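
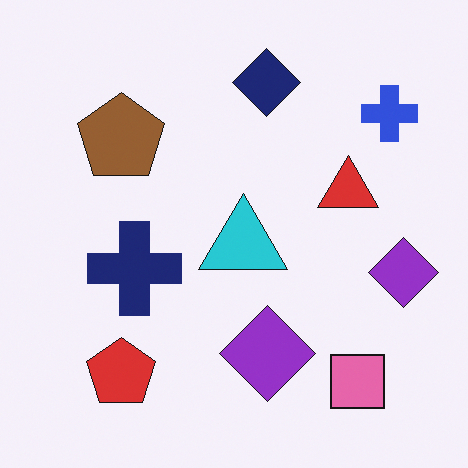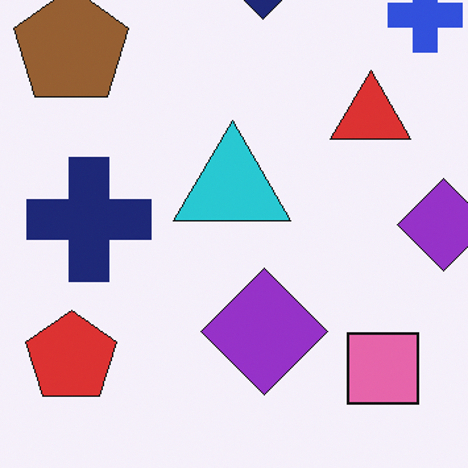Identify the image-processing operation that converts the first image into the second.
Cropped slightly and scaled back up.

The visible shapes are larger and the field of view is narrower; shapes near the original edges may be partly or wholly outside the frame — a crop-and-rescale.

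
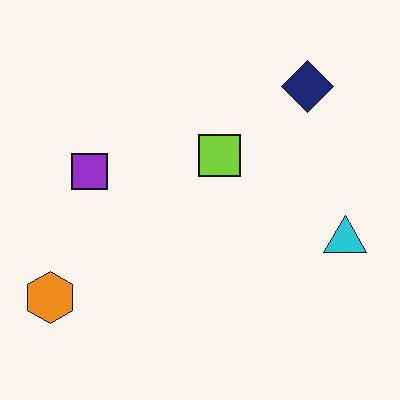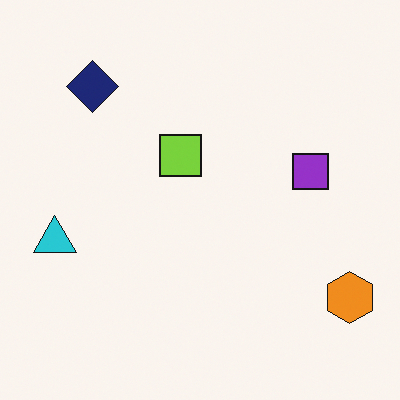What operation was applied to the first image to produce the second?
Flipped horizontally (left ↔ right).

The orange hexagon is in the bottom-left of the first image and the bottom-right of the second — shapes on opposite sides of the vertical midline have swapped in a mirror flip.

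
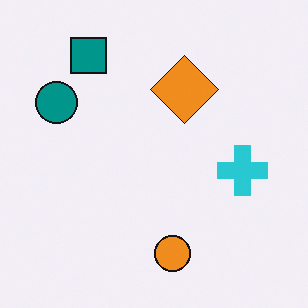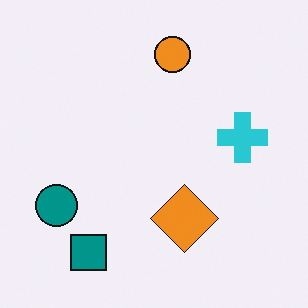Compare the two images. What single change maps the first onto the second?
The second image is the first flipped vertically (top ↔ bottom).

The orange circle is in the bottom of the first image and the top of the second — shapes on opposite sides of the horizontal midline have swapped in a mirror flip.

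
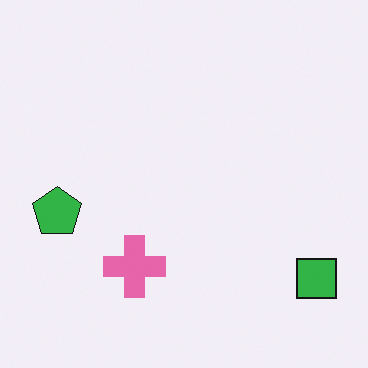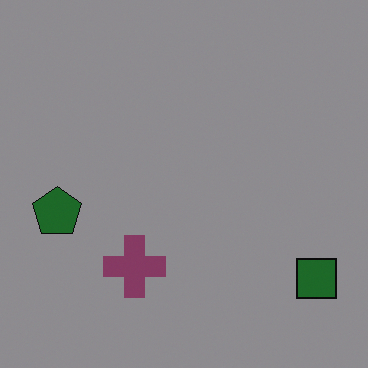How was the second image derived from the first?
The second image is the first substantially darkened.

Every pixel — background and shapes alike — is uniformly darkened.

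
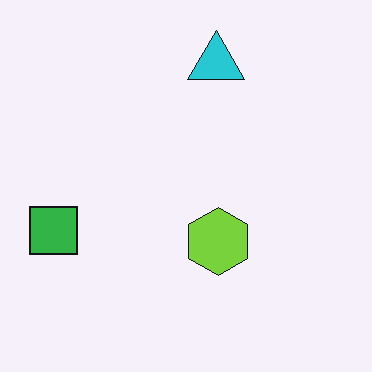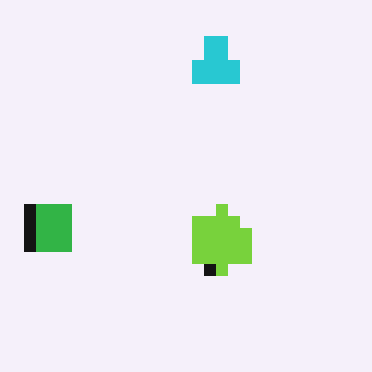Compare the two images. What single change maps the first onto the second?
It was heavily pixelated into large blocks.

Shapes are reduced to large square blocks; fine edges and outlines are lost — a downscale-then-upscale (mosaic) effect.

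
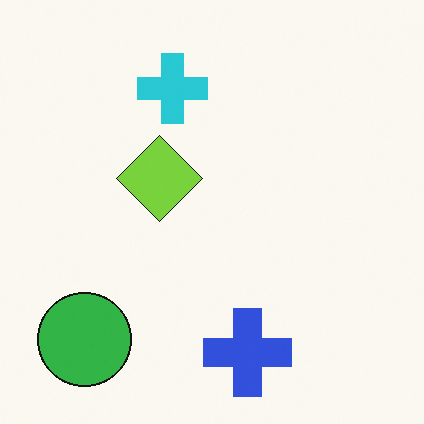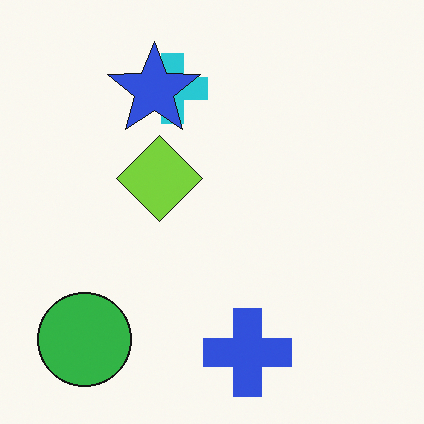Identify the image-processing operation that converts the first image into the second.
This is the original image overlaid with an additional blue star.

A blue star appears in the second image that is absent from the first.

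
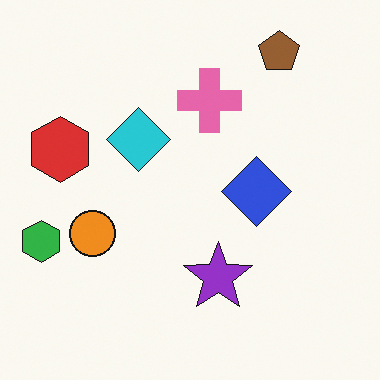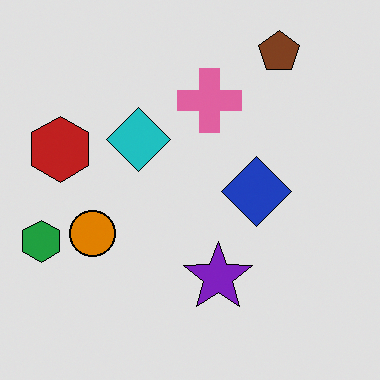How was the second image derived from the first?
Posterized to a reduced palette.

Each flat color has snapped to a coarser quantized level — most visibly, the near-white background has dropped to a flat grey.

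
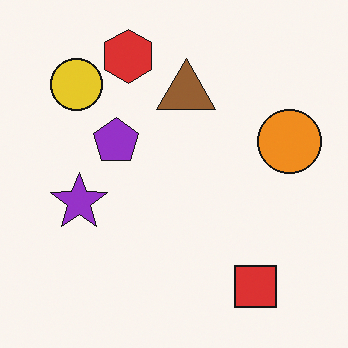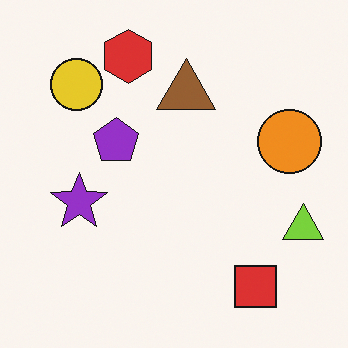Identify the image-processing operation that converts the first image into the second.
The transformation is: overlaid with an additional lime triangle.

A lime triangle appears in the second image that is absent from the first.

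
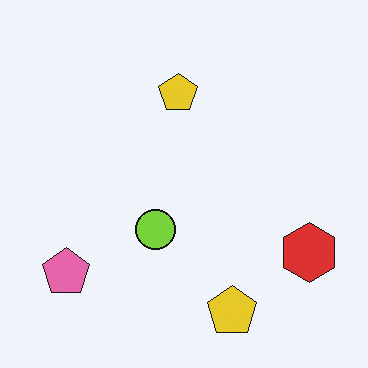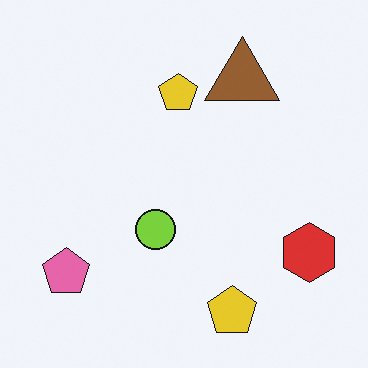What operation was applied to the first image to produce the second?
The transformation is: overlaid with an additional brown triangle.

A brown triangle appears in the second image that is absent from the first.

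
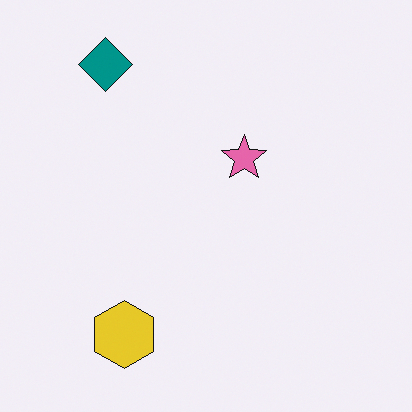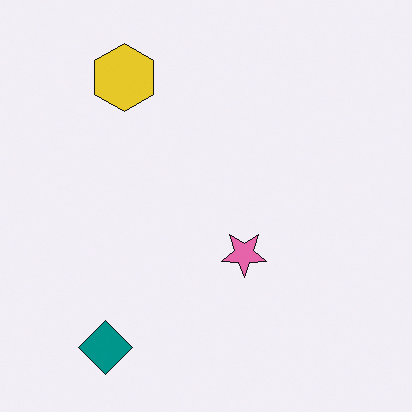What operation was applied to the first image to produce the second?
It was flipped vertically (top ↔ bottom).

The teal diamond is in the top-left of the first image and the bottom-left of the second — shapes on opposite sides of the horizontal midline have swapped in a mirror flip.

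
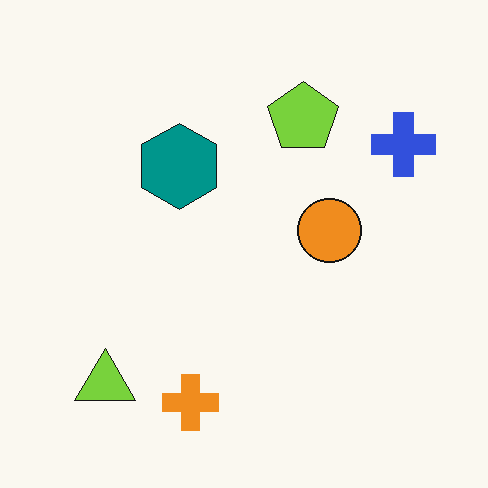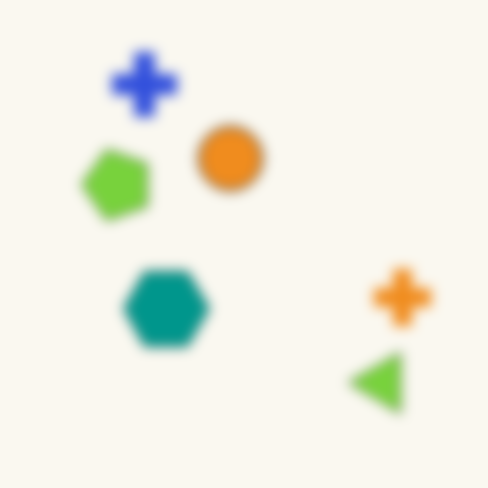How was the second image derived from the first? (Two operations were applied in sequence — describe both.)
It was rotated 90° counter-clockwise, then heavily blurred.

The lime triangle sits in the bottom-left of the first image and the bottom-right of the second — consistent with a whole-image 90° counter-clockwise rotation. Shape edges and outlines are uniformly softened across the whole image.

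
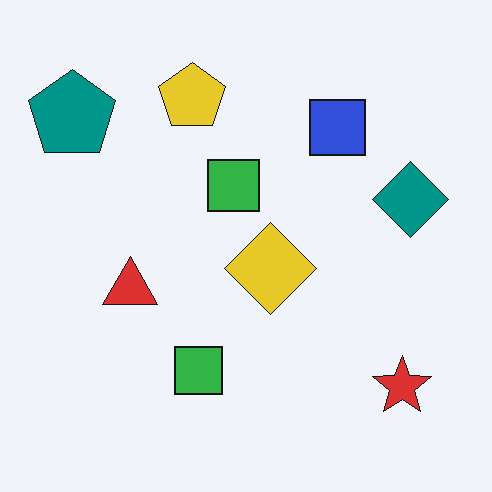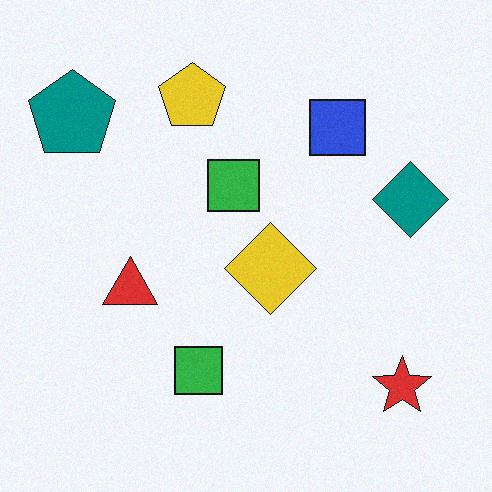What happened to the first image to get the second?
Degraded with light additive noise.

Random speckle covers the whole image, including the flat background.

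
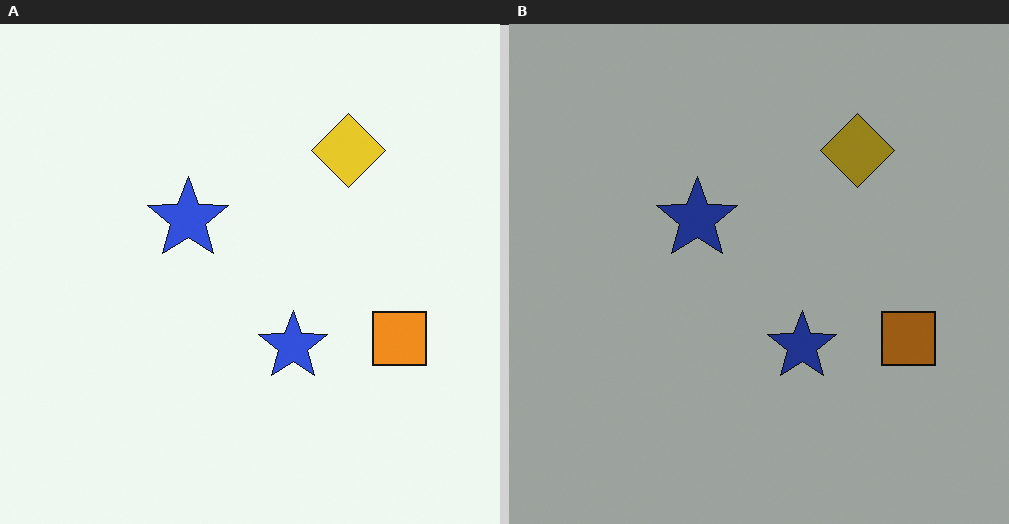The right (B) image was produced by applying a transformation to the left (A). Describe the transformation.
The transformation is: substantially darkened.

Every pixel — background and shapes alike — is uniformly darkened.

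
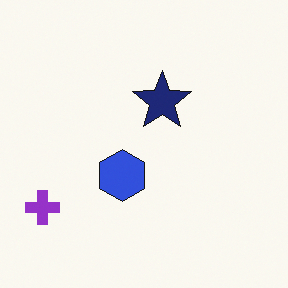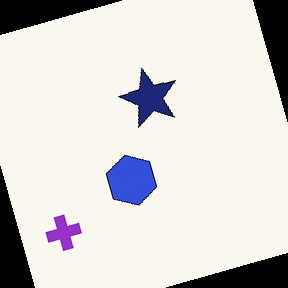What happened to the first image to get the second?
The second image is the first rotated counter-clockwise by a clearly visible amount.

Every shape is tilted by the same angle and the image corners show triangular fill wedges — a whole-image rotation by a non-right angle.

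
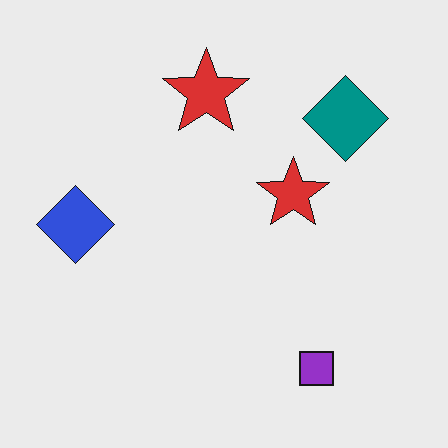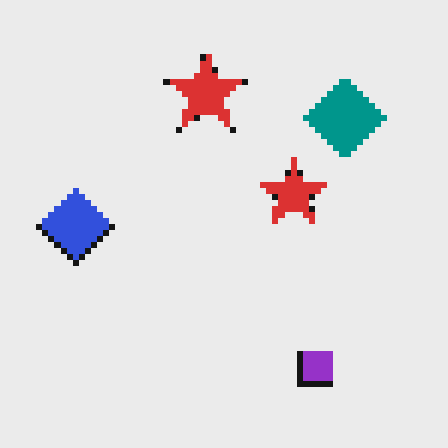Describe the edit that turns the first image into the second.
The transformation is: moderately pixelated.

Shapes are reduced to large square blocks; fine edges and outlines are lost — a downscale-then-upscale (mosaic) effect.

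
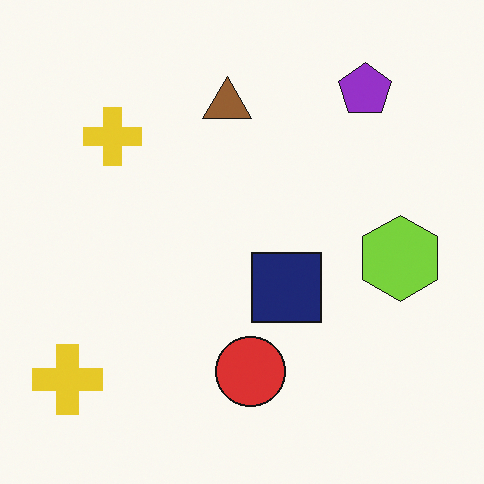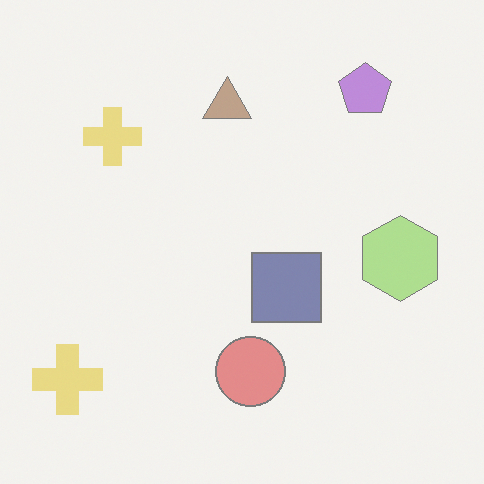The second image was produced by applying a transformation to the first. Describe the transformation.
Given much lower contrast.

Tones are pushed toward mid-grey across the whole image — a global contrast change.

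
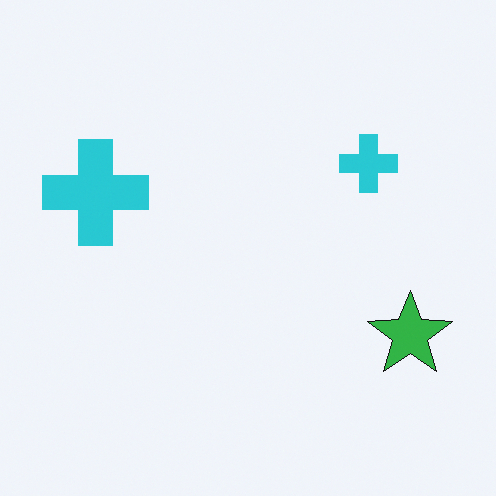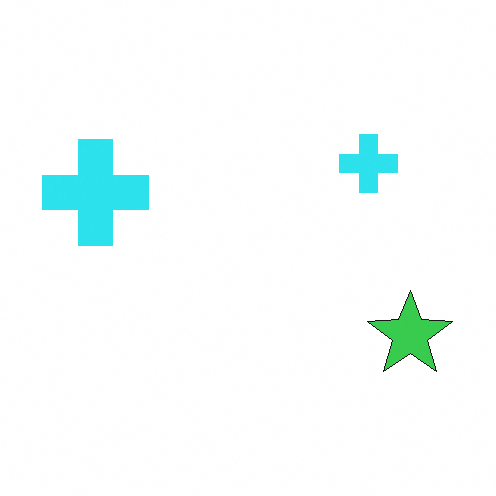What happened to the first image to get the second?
The image was slightly brightened.

Every pixel — background and shapes alike — is uniformly brightened.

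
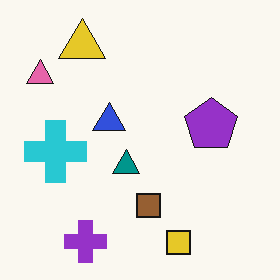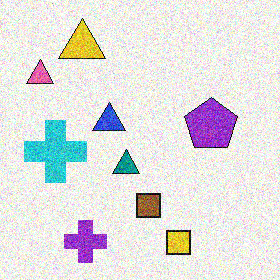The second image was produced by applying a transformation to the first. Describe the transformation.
It was degraded with strong gaussian noise.

Random speckle covers the whole image, including the flat background.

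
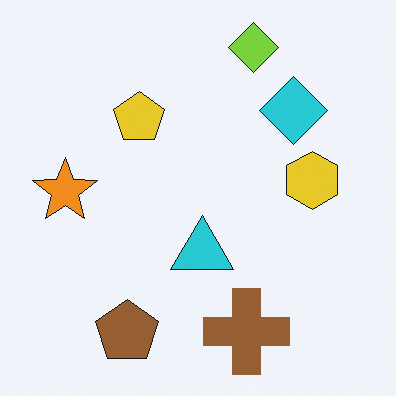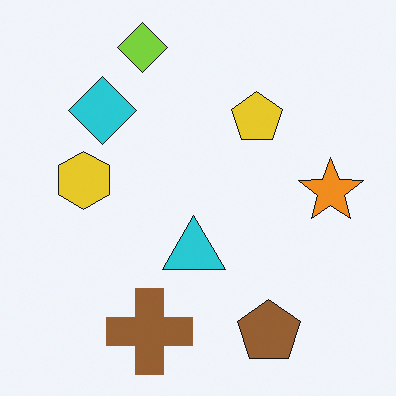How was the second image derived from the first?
Flipped horizontally (left ↔ right).

The orange star is in the left of the first image and the right of the second — shapes on opposite sides of the vertical midline have swapped in a mirror flip.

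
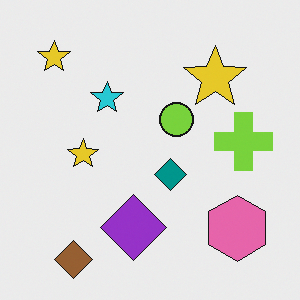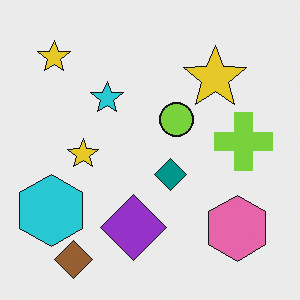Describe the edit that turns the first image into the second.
This is the original image overlaid with an additional cyan hexagon.

A cyan hexagon appears in the second image that is absent from the first.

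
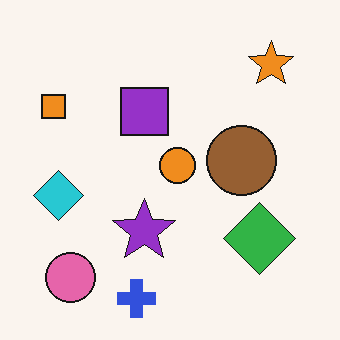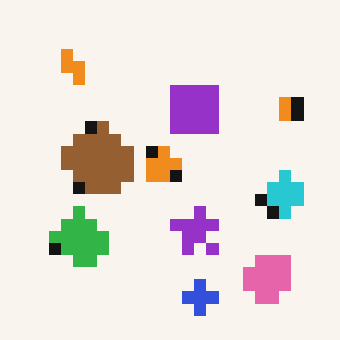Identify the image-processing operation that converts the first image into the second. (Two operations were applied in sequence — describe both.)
Flipped horizontally (left ↔ right), then coarsely pixelated.

The orange square is in the top-left of the first image and the top-right of the second — shapes on opposite sides of the vertical midline have swapped in a mirror flip. Shapes are reduced to large square blocks; fine edges and outlines are lost — a downscale-then-upscale (mosaic) effect.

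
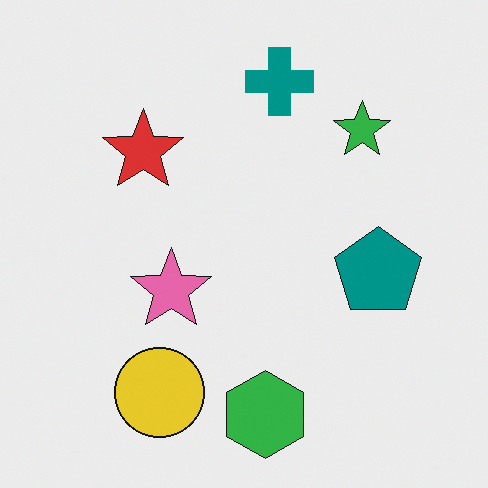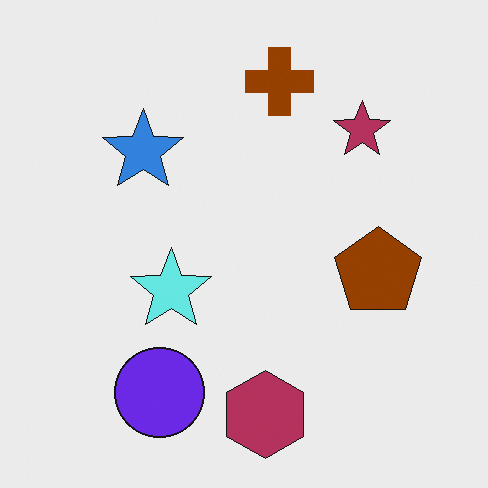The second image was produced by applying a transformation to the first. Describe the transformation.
It was hue-shifted by a large amount.

Every shape's color has rotated by the same amount around the hue wheel — a uniform hue shift.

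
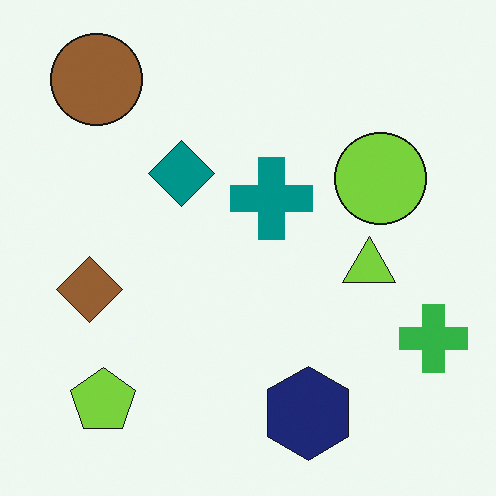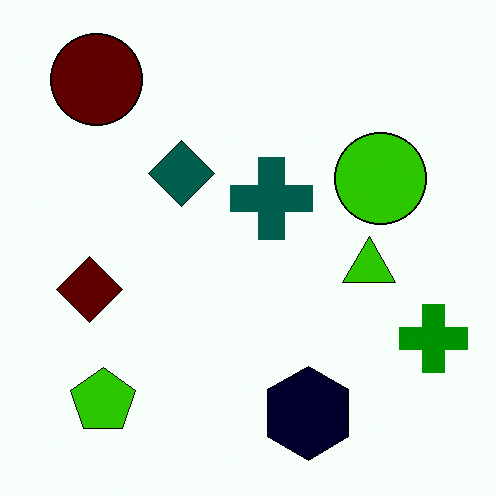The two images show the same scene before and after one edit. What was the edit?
This is the original image boosted in contrast.

Tones are pushed away from mid-grey across the whole image — a global contrast change.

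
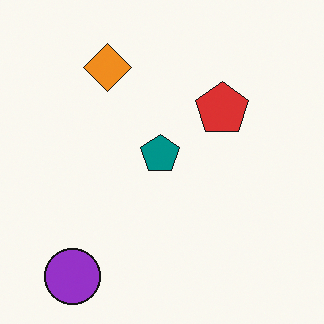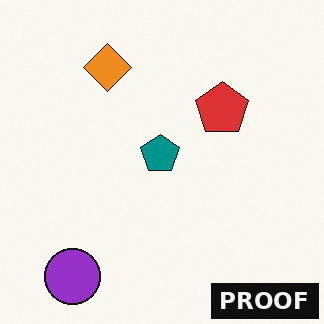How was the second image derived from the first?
This is the original image watermarked with the text "PROOF" in the lower-right corner.

A dark label reading "PROOF" appears in the lower-right corner.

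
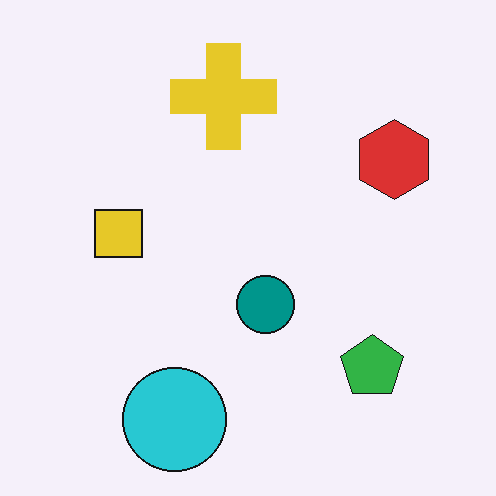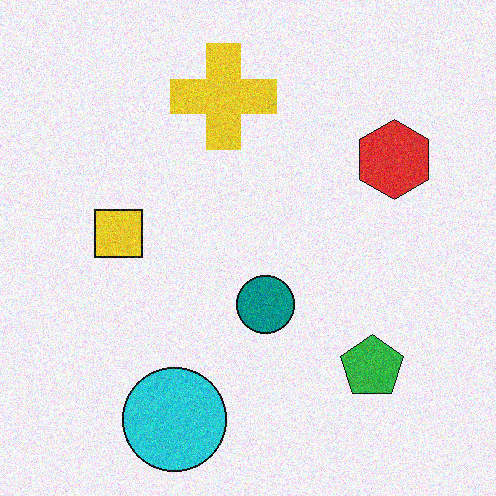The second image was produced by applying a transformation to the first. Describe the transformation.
It was degraded with moderate additive noise.

Random speckle covers the whole image, including the flat background.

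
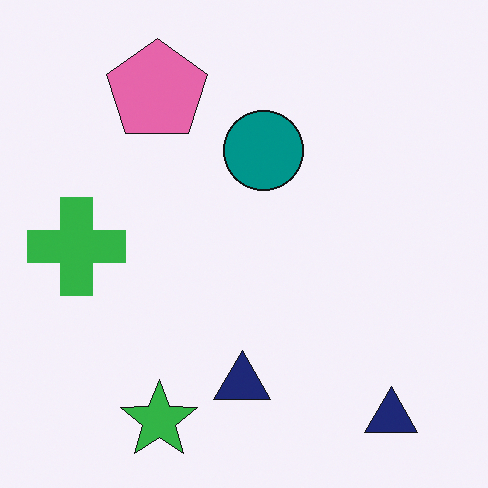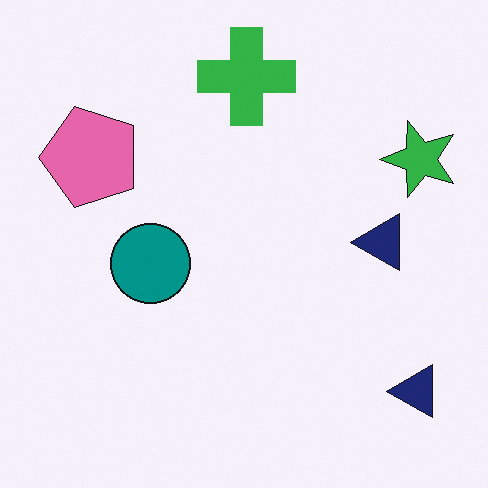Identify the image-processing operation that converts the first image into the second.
This is the original image transposed (reflected across the top-left ↔ bottom-right diagonal).

Shapes have swapped their row and column positions — what was in the top-right is now in the bottom-left — a diagonal reflection.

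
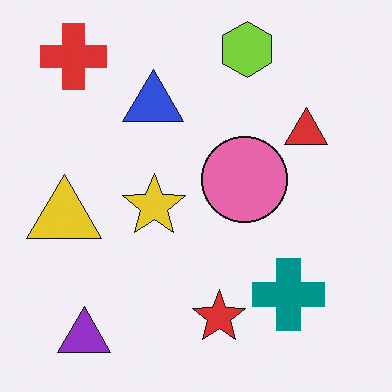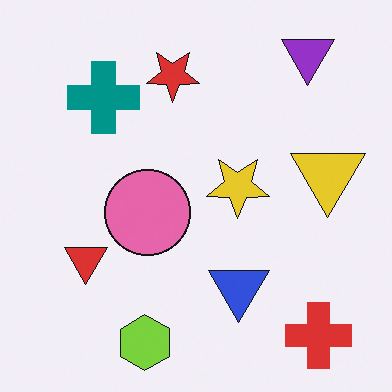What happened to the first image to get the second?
The image was rotated 180°.

The red cross sits in the top-left of the first image and the bottom-right of the second — consistent with a whole-image 180° rotation.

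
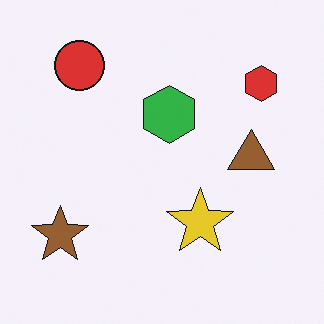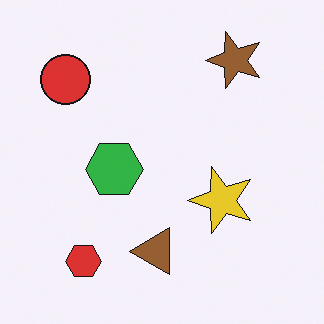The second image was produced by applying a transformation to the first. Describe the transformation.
The second image is the first transposed (reflected across the top-left ↔ bottom-right diagonal).

Shapes have swapped their row and column positions — what was in the top-right is now in the bottom-left — a diagonal reflection.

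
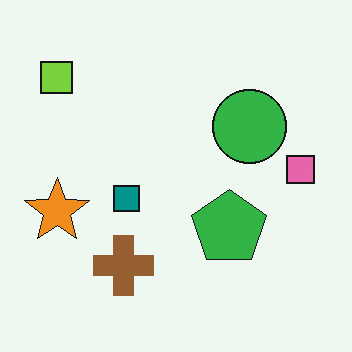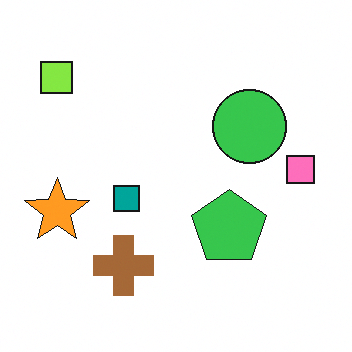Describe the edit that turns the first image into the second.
Slightly brightened.

Every pixel — background and shapes alike — is uniformly brightened.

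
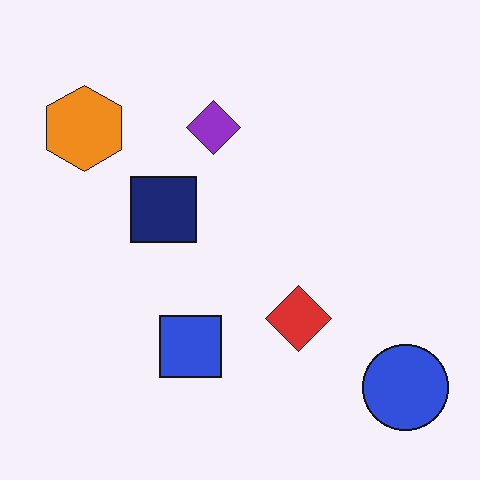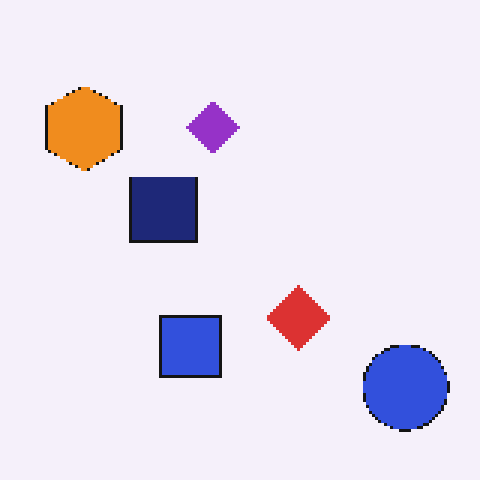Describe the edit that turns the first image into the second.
The second image is the first lightly pixelated (a mild mosaic effect).

Shapes are reduced to large square blocks; fine edges and outlines are lost — a downscale-then-upscale (mosaic) effect.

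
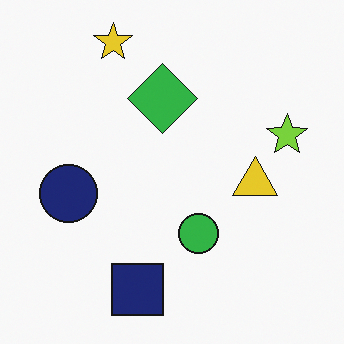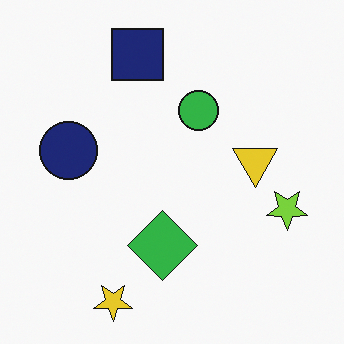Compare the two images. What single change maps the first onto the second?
It was flipped vertically (top ↔ bottom).

The yellow star is in the top-left of the first image and the bottom-left of the second — shapes on opposite sides of the horizontal midline have swapped in a mirror flip.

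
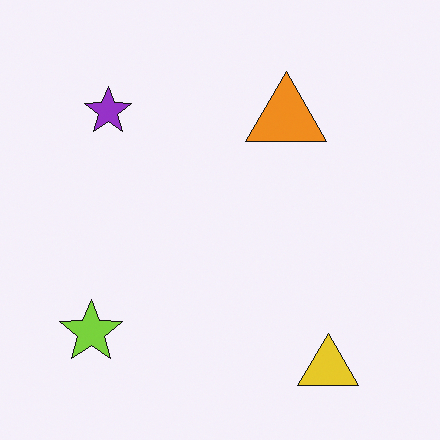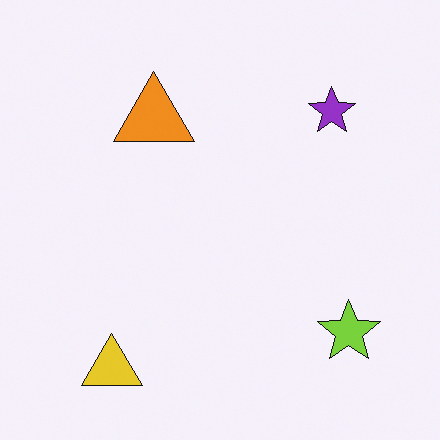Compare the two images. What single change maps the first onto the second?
The second image is the first flipped horizontally (left ↔ right).

The lime star is in the bottom-left of the first image and the bottom-right of the second — shapes on opposite sides of the vertical midline have swapped in a mirror flip.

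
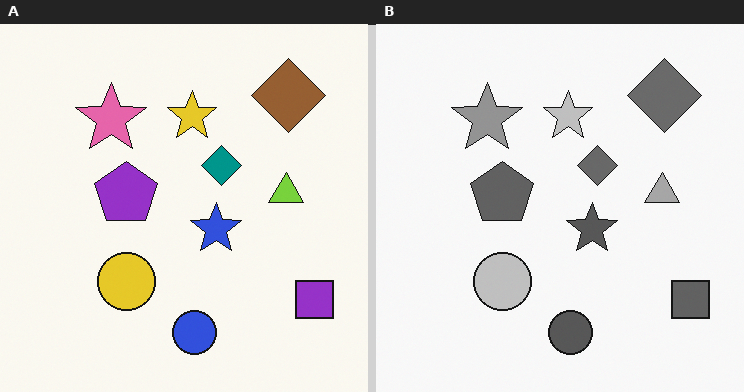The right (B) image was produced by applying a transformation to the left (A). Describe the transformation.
The image was converted to grayscale.

All color is removed — every shape is now a shade of grey.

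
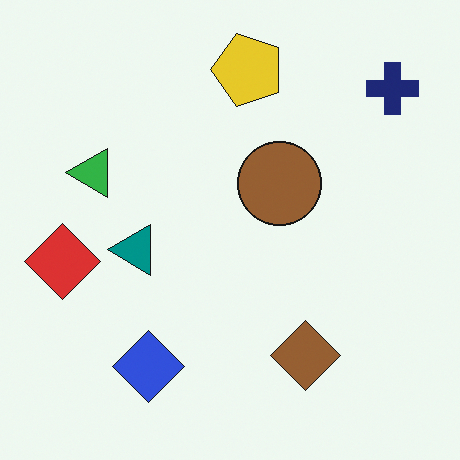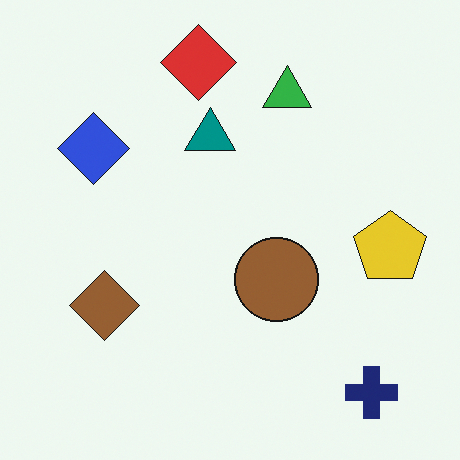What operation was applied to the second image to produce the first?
It was rotated 90° counter-clockwise.

The navy cross sits in the bottom-right of the second image and the top-right of the first — consistent with a whole-image 90° counter-clockwise rotation.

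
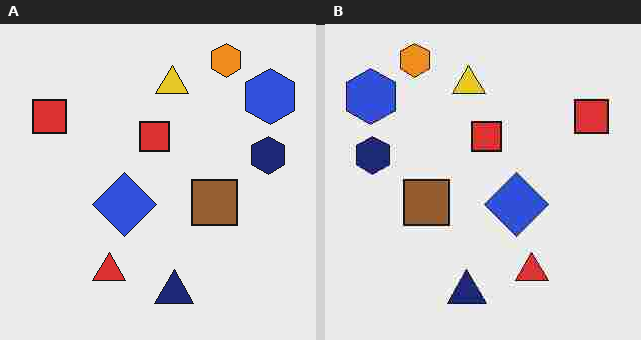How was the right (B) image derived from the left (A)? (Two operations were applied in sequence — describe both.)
The transformation is: flipped horizontally (left ↔ right), then heavily JPEG-compressed with obvious blocking artifacts.

The blue hexagon is in the top-right of the left (A) image and the top-left of the right (B) — shapes on opposite sides of the vertical midline have swapped in a mirror flip. Blocky 8×8 compression artifacts appear around shape edges and the flat background shows ringing — characteristic JPEG degradation.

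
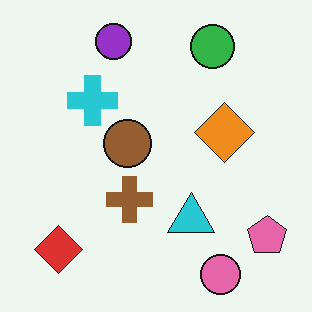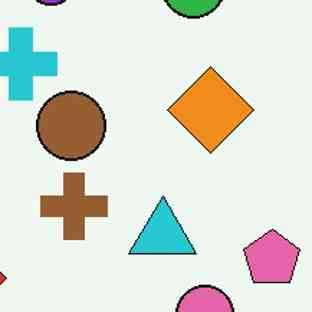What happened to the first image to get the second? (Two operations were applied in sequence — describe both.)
The second image is the first cropped to a modestly smaller region and rescaled, then given moderate JPEG compression.

The visible shapes are larger and the field of view is narrower; shapes near the original edges may be partly or wholly outside the frame — a crop-and-rescale. Blocky 8×8 compression artifacts appear around shape edges and the flat background shows ringing — characteristic JPEG degradation.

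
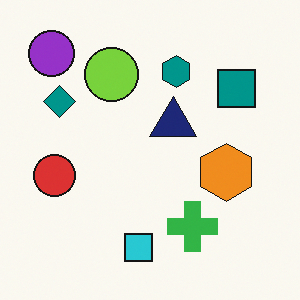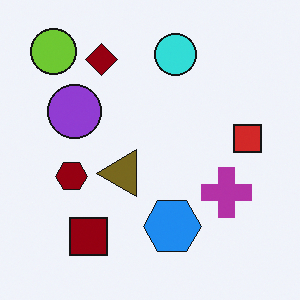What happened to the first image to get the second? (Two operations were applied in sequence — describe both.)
Transposed (reflected across the top-left ↔ bottom-right diagonal), then hue-shifted through roughly half the color wheel.

Shapes have swapped their row and column positions — what was in the top-right is now in the bottom-left — a diagonal reflection. Every shape's color has rotated by the same amount around the hue wheel — a uniform hue shift.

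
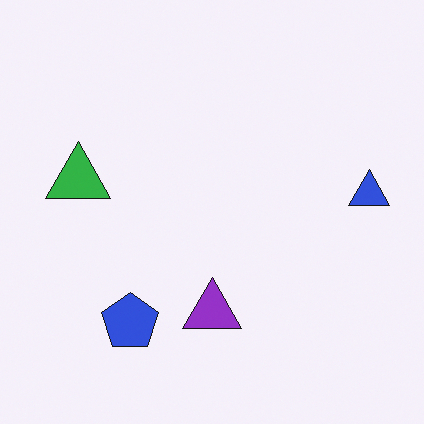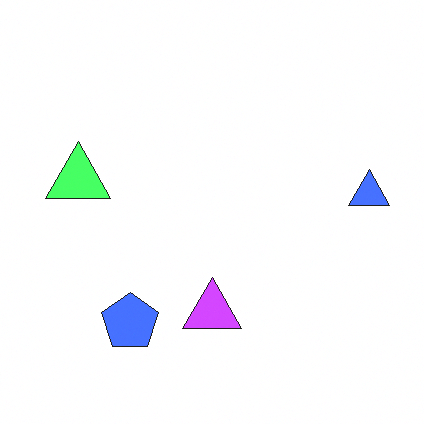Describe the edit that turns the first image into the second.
The transformation is: noticeably brightened.

Every pixel — background and shapes alike — is uniformly brightened.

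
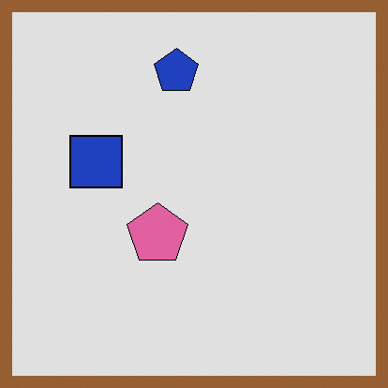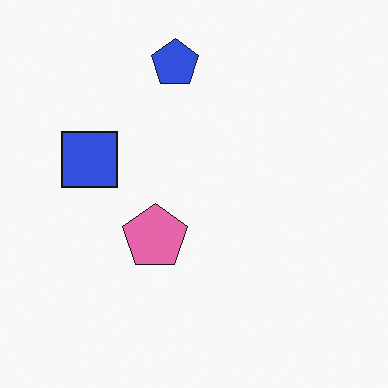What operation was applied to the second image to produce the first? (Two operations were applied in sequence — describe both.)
The image was moderately posterized, then framed with a brown border.

Each flat color has snapped to a coarser quantized level — most visibly, the near-white background has dropped to a flat grey. A solid brown frame runs around the edge of the first image, with the content slightly shrunk inside it.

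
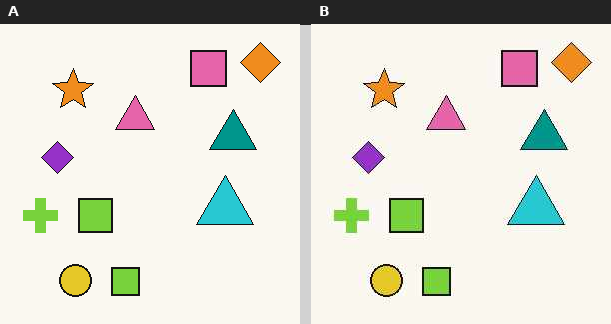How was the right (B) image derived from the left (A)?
The image was given moderate JPEG compression.

Blocky 8×8 compression artifacts appear around shape edges and the flat background shows ringing — characteristic JPEG degradation.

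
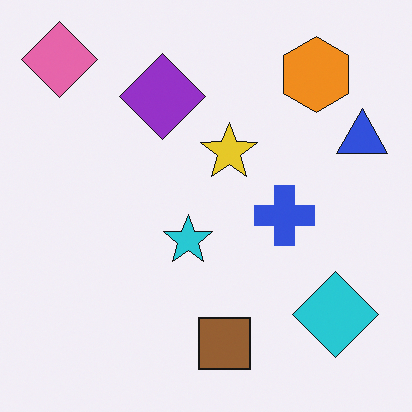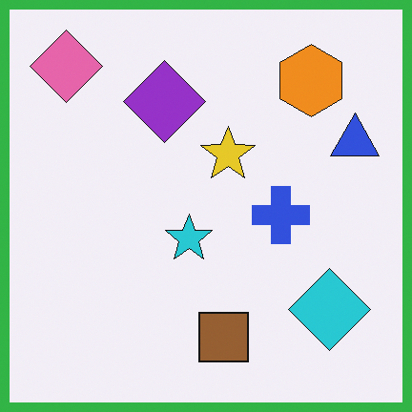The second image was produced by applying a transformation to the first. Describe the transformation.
This is the original image framed with a green border.

A solid green frame runs around the edge of the second image, with the content slightly shrunk inside it.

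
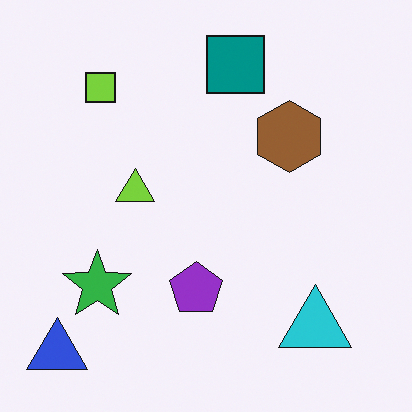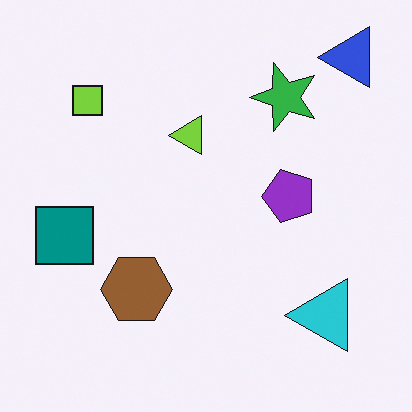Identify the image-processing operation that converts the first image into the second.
The image was transposed (reflected across the top-left ↔ bottom-right diagonal).

Shapes have swapped their row and column positions — what was in the top-right is now in the bottom-left — a diagonal reflection.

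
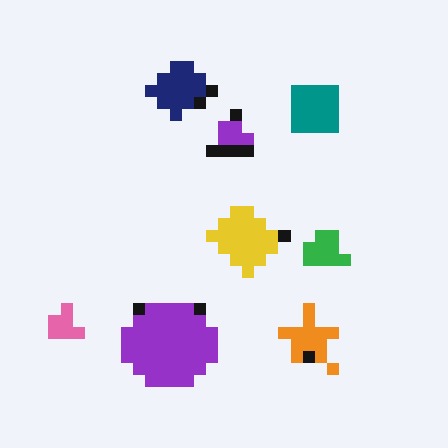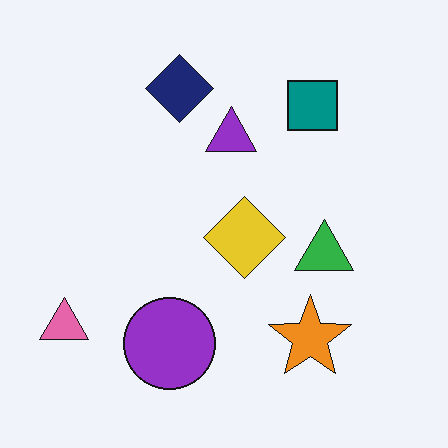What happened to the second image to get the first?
The transformation is: coarsely pixelated.

Shapes are reduced to large square blocks; fine edges and outlines are lost — a downscale-then-upscale (mosaic) effect.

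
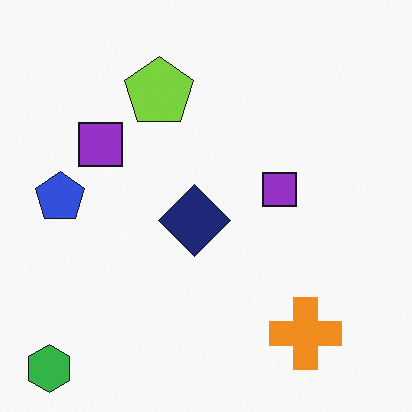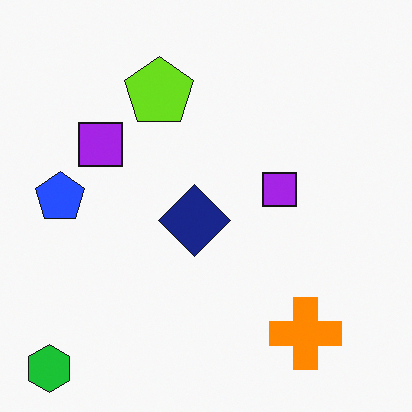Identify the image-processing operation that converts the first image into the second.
It was slightly oversaturated.

All colors are more vivid — a global saturation change.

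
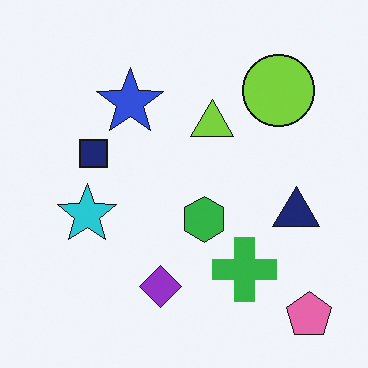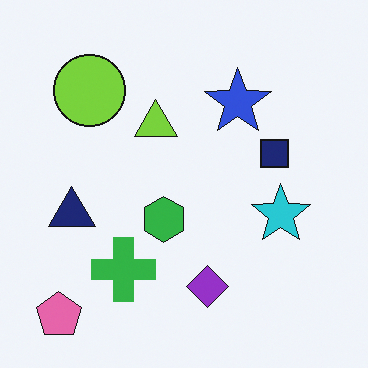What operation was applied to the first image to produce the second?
The transformation is: flipped horizontally (left ↔ right).

The pink pentagon is in the bottom-right of the first image and the bottom-left of the second — shapes on opposite sides of the vertical midline have swapped in a mirror flip.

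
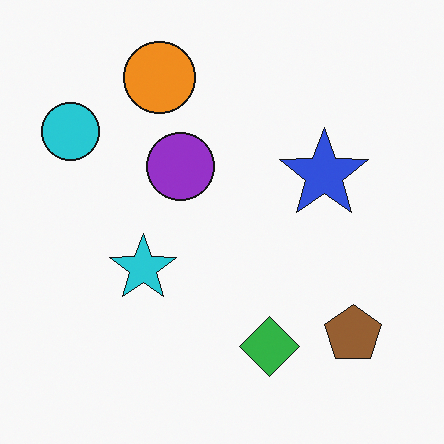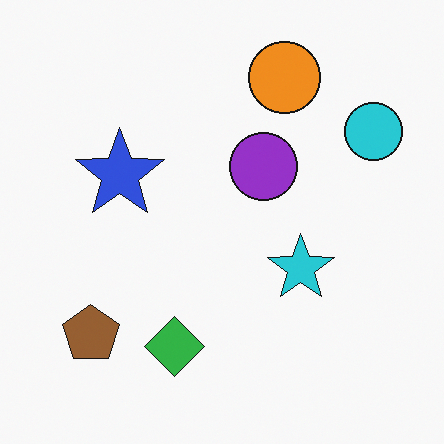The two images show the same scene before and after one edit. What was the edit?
The image was flipped horizontally (left ↔ right).

The cyan circle is in the top-left of the first image and the top-right of the second — shapes on opposite sides of the vertical midline have swapped in a mirror flip.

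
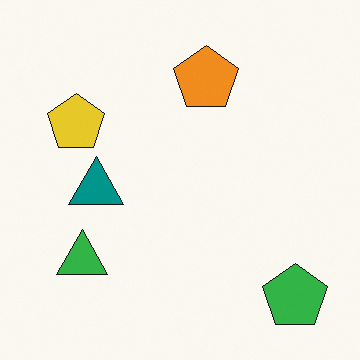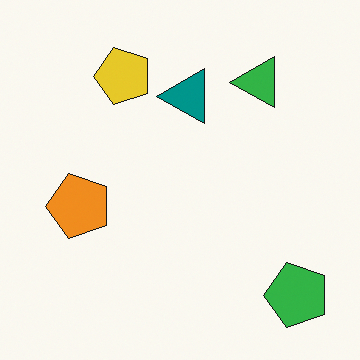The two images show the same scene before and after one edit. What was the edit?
The image was transposed (reflected across the top-left ↔ bottom-right diagonal).

Shapes have swapped their row and column positions — what was in the top-right is now in the bottom-left — a diagonal reflection.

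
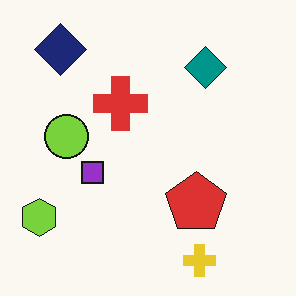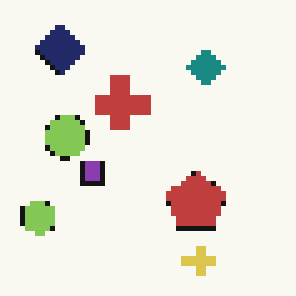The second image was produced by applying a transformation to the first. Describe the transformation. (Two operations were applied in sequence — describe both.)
Lightly pixelated (a mild mosaic effect), then slightly desaturated.

Shapes are reduced to large square blocks; fine edges and outlines are lost — a downscale-then-upscale (mosaic) effect. All colors are more muted and greyish — a global saturation change.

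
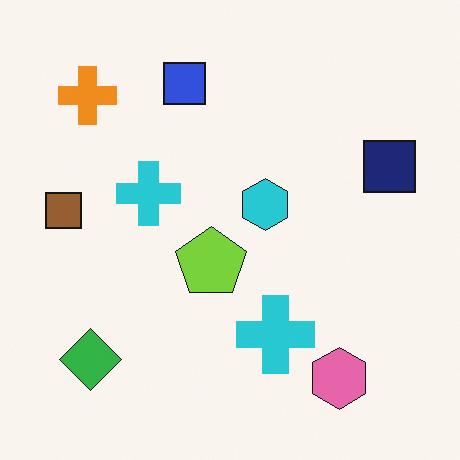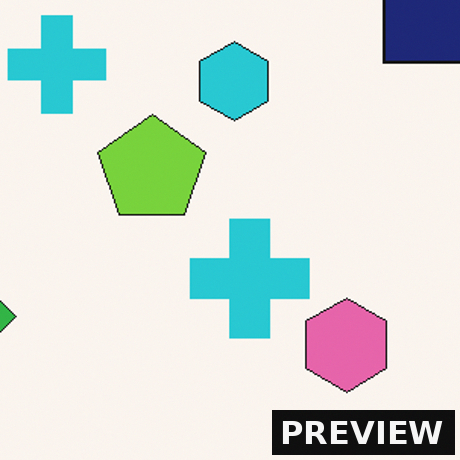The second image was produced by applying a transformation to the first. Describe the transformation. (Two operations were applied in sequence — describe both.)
It was cropped to a modestly smaller region and rescaled, then watermarked with the text "PREVIEW" in the lower-right corner.

The visible shapes are larger and the field of view is narrower; shapes near the original edges may be partly or wholly outside the frame — a crop-and-rescale. A dark label reading "PREVIEW" appears in the lower-right corner.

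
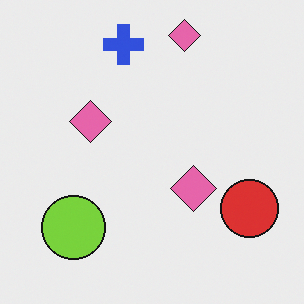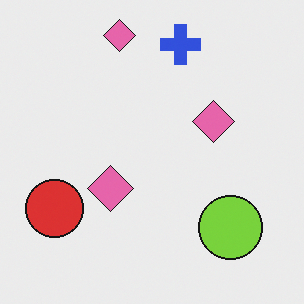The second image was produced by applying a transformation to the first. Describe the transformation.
The transformation is: flipped horizontally (left ↔ right).

The red circle is in the bottom-right of the first image and the bottom-left of the second — shapes on opposite sides of the vertical midline have swapped in a mirror flip.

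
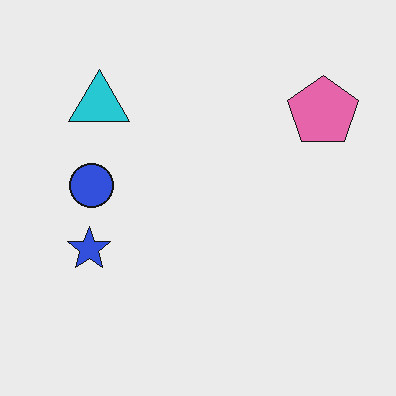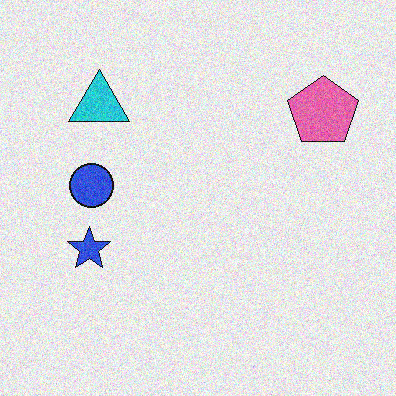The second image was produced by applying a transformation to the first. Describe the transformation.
The transformation is: degraded with visible gaussian noise.

Random speckle covers the whole image, including the flat background.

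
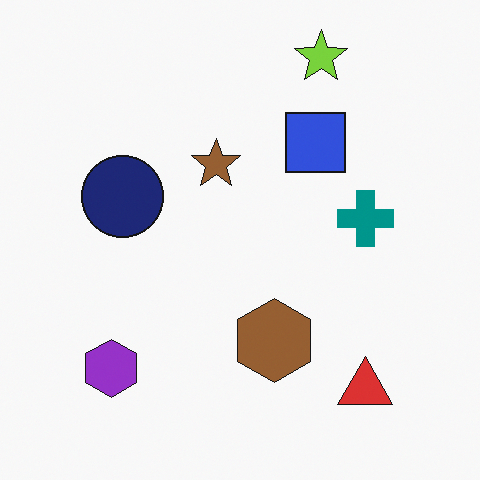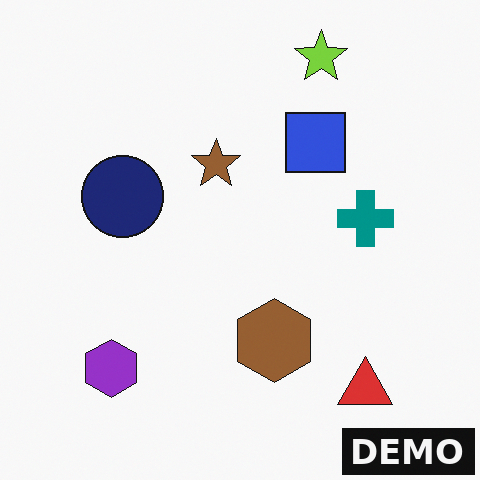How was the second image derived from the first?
This is the original image watermarked with the text "DEMO" in the lower-right corner.

A dark label reading "DEMO" appears in the lower-right corner.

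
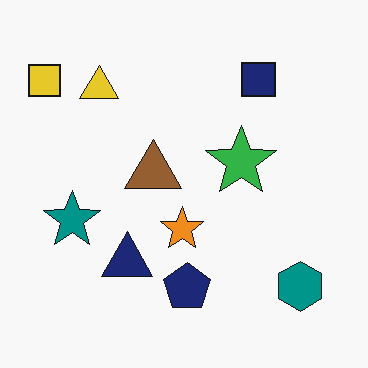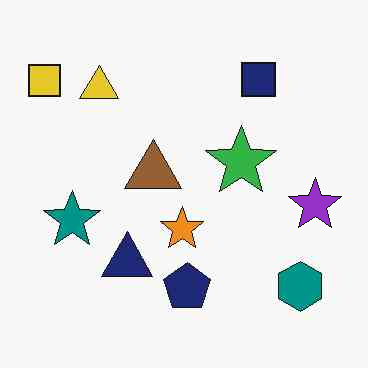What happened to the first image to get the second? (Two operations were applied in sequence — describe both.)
It was given moderate JPEG compression, then overlaid with an additional purple star.

Blocky 8×8 compression artifacts appear around shape edges and the flat background shows ringing — characteristic JPEG degradation. A purple star appears in the second image that is absent from the first.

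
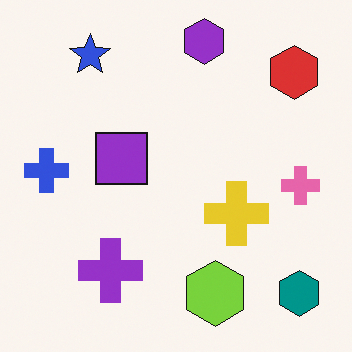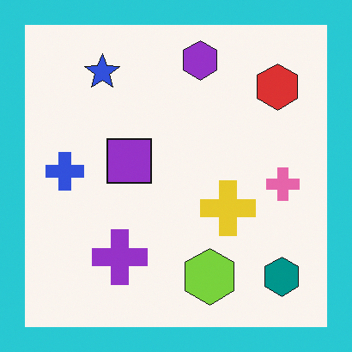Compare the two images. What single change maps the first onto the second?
The image was framed with a cyan border.

A solid cyan frame runs around the edge of the second image, with the content slightly shrunk inside it.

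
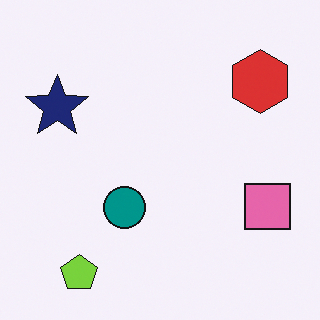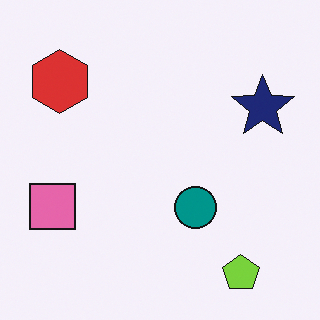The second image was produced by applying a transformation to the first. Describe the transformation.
The transformation is: flipped horizontally (left ↔ right).

The pink square is in the right of the first image and the left of the second — shapes on opposite sides of the vertical midline have swapped in a mirror flip.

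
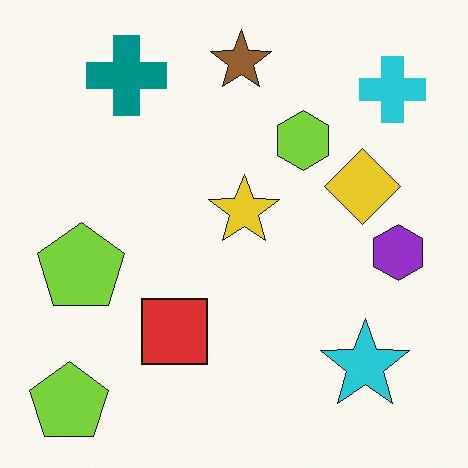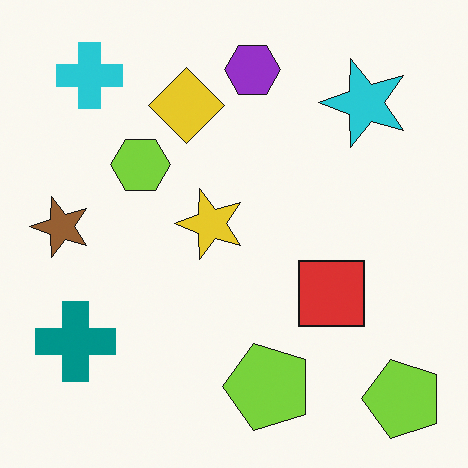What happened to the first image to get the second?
Rotated 90° counter-clockwise.

The cyan cross sits in the top-right of the first image and the top-left of the second — consistent with a whole-image 90° counter-clockwise rotation.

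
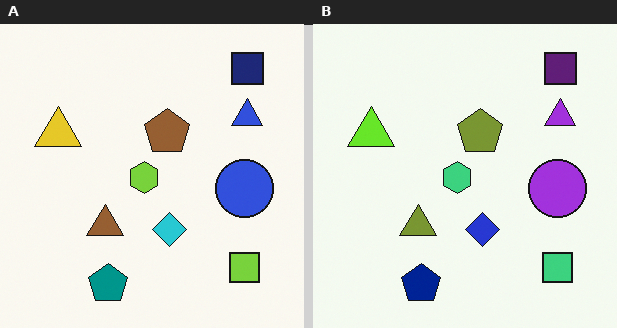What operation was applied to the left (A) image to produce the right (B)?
The right (B) image is the left (A) hue-shifted by a small amount.

Every shape's color has rotated by the same amount around the hue wheel — a uniform hue shift.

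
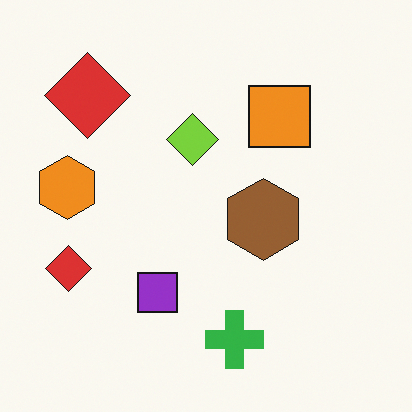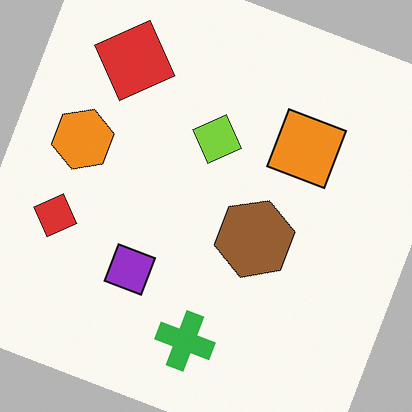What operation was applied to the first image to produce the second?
The transformation is: rotated clockwise by a moderate amount.

Every shape is tilted by the same angle and the image corners show triangular fill wedges — a whole-image rotation by a non-right angle.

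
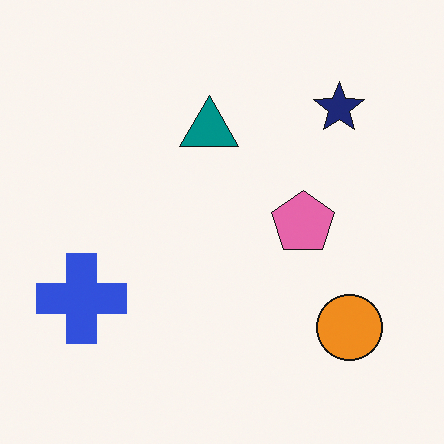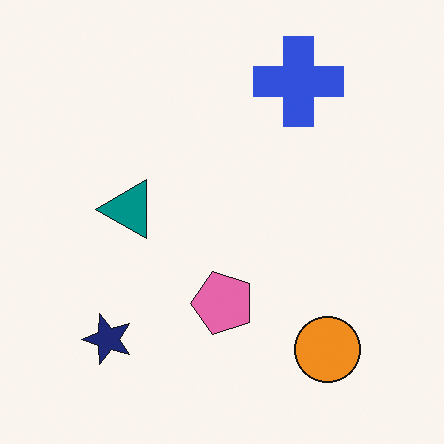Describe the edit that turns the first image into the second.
The second image is the first transposed (reflected across the top-left ↔ bottom-right diagonal).

Shapes have swapped their row and column positions — what was in the top-right is now in the bottom-left — a diagonal reflection.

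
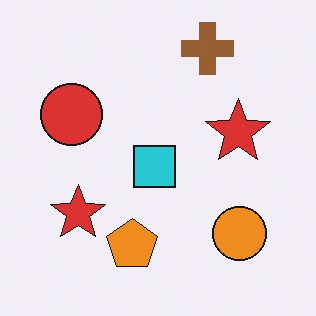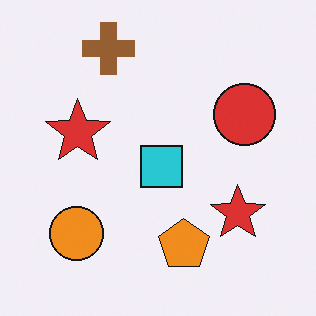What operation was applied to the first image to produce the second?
The second image is the first flipped horizontally (left ↔ right).

The red circle is in the left of the first image and the right of the second — shapes on opposite sides of the vertical midline have swapped in a mirror flip.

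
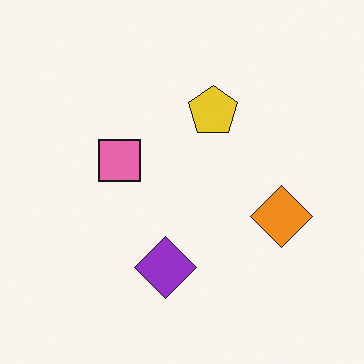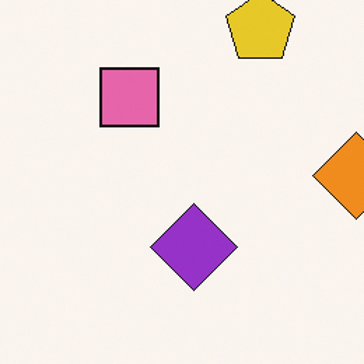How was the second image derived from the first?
The image was cropped slightly and scaled back up.

The visible shapes are larger and the field of view is narrower; shapes near the original edges may be partly or wholly outside the frame — a crop-and-rescale.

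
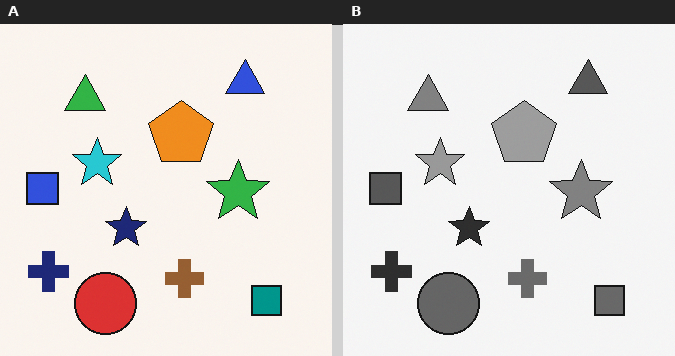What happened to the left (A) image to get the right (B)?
The right (B) image is the left (A) converted to grayscale.

All color is removed — every shape is now a shade of grey.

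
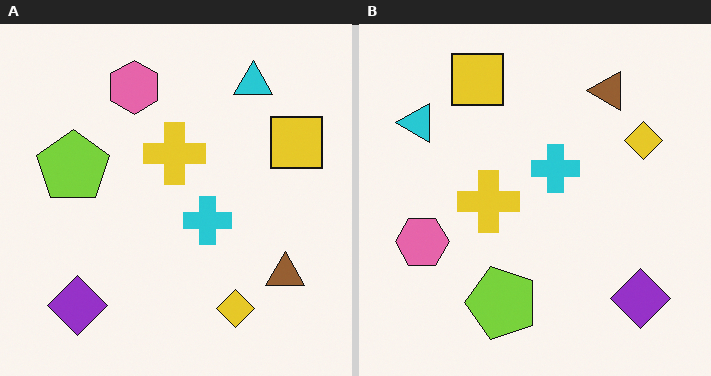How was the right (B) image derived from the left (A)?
It was rotated 90° counter-clockwise.

The purple diamond sits in the bottom-left of the left (A) image and the bottom-right of the right (B) — consistent with a whole-image 90° counter-clockwise rotation.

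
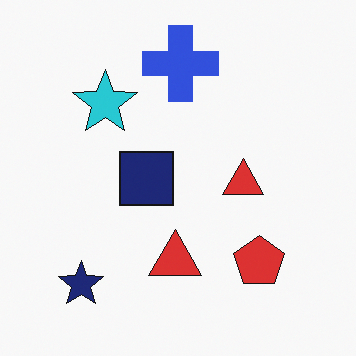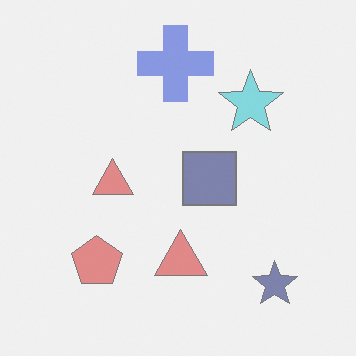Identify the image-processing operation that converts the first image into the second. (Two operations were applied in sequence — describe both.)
The transformation is: given much lower contrast, then flipped horizontally (left ↔ right).

Tones are pushed toward mid-grey across the whole image — a global contrast change. The navy star is in the bottom-left of the first image and the bottom-right of the second — shapes on opposite sides of the vertical midline have swapped in a mirror flip.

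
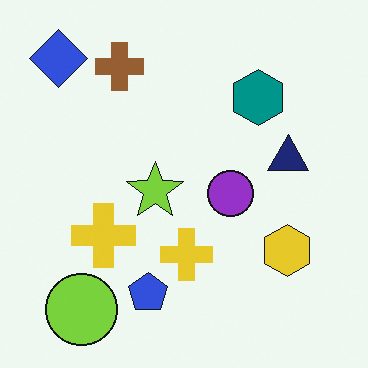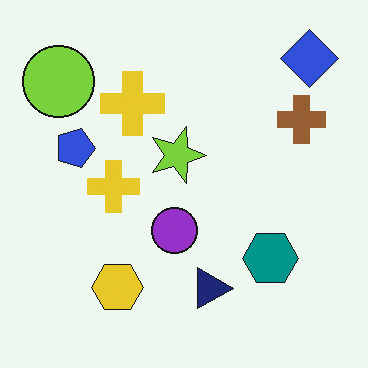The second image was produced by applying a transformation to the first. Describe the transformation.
The transformation is: rotated 90° clockwise.

The blue diamond sits in the top-left of the first image and the top-right of the second — consistent with a whole-image 90° clockwise rotation.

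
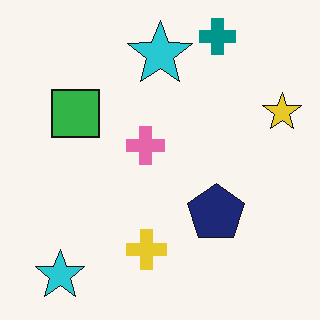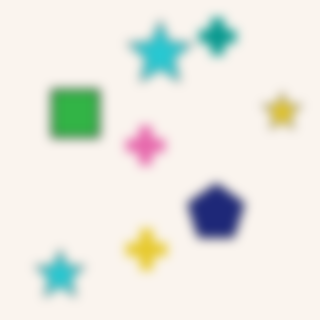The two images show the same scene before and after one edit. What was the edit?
The second image is the first heavily blurred.

Shape edges and outlines are uniformly softened across the whole image.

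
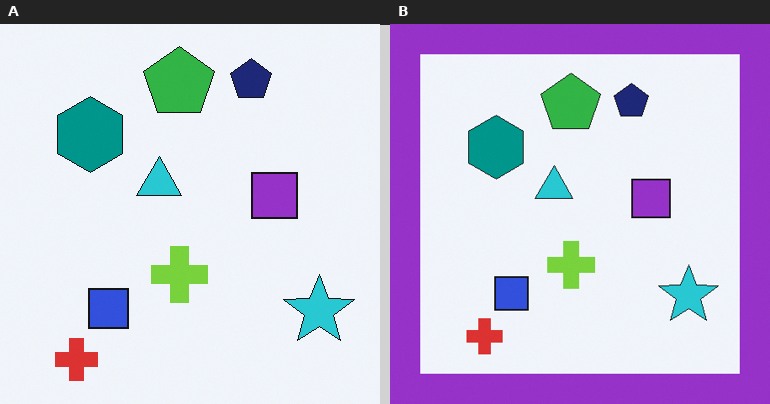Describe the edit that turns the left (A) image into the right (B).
Framed with a purple border.

A solid purple frame runs around the edge of the right (B) image, with the content slightly shrunk inside it.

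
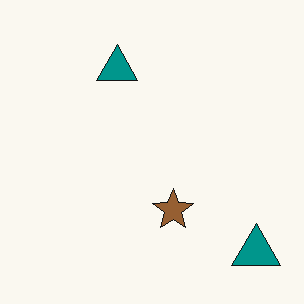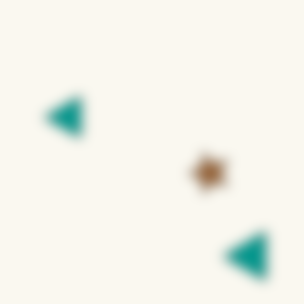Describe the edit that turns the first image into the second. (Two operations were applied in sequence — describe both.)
The transformation is: transposed (reflected across the top-left ↔ bottom-right diagonal), then strongly gaussian-blurred.

Shapes have swapped their row and column positions — what was in the top-right is now in the bottom-left — a diagonal reflection. Shape edges and outlines are uniformly softened across the whole image.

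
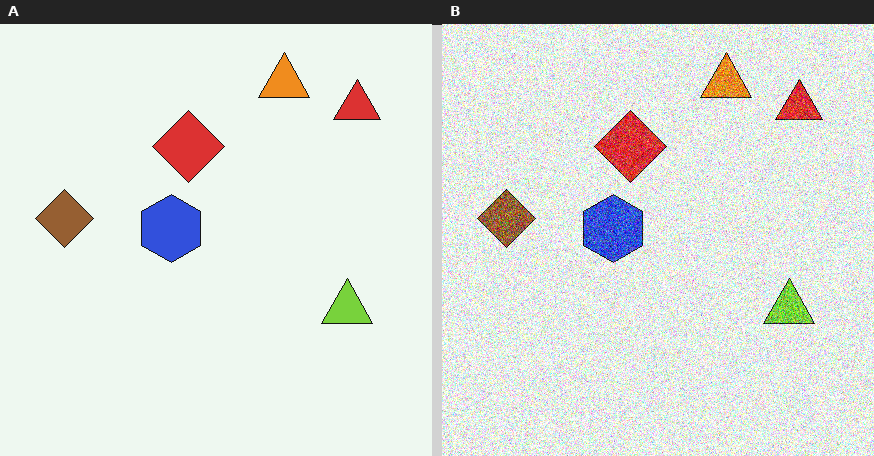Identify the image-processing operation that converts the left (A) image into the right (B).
It was degraded with strong gaussian noise.

Random speckle covers the whole image, including the flat background.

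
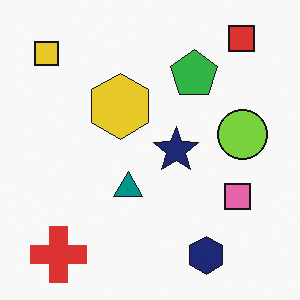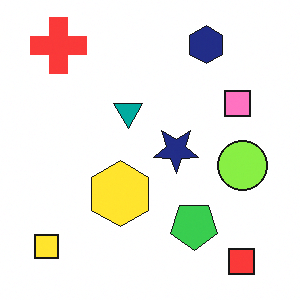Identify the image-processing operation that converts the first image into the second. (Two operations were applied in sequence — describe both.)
This is the original image flipped vertically (top ↔ bottom), then brightened a little.

The red square is in the top-right of the first image and the bottom-right of the second — shapes on opposite sides of the horizontal midline have swapped in a mirror flip. Every pixel — background and shapes alike — is uniformly brightened.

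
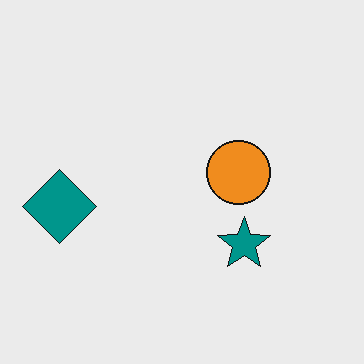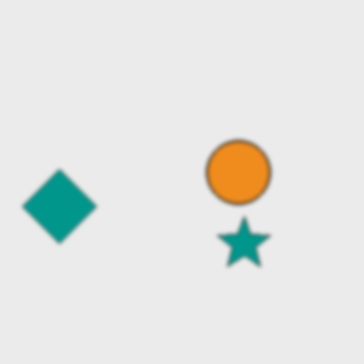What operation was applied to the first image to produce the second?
This is the original image lightly blurred.

Shape edges and outlines are uniformly softened across the whole image.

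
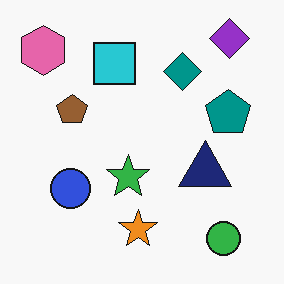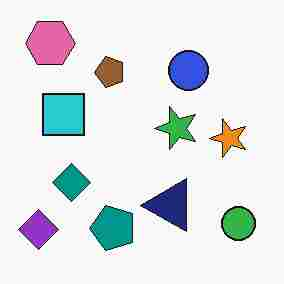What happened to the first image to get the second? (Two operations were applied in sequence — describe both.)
This is the original image transposed (reflected across the top-left ↔ bottom-right diagonal), then heavily JPEG-compressed with obvious blocking artifacts.

Shapes have swapped their row and column positions — what was in the top-right is now in the bottom-left — a diagonal reflection. Blocky 8×8 compression artifacts appear around shape edges and the flat background shows ringing — characteristic JPEG degradation.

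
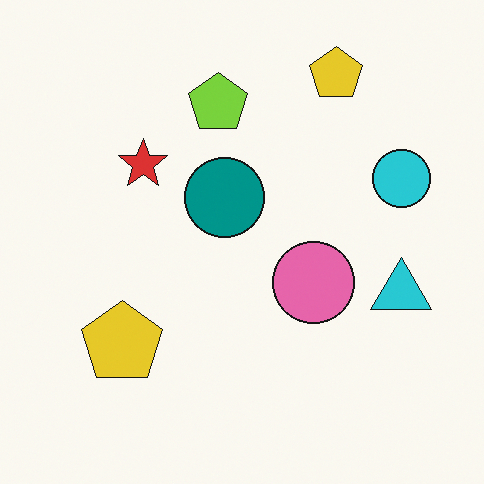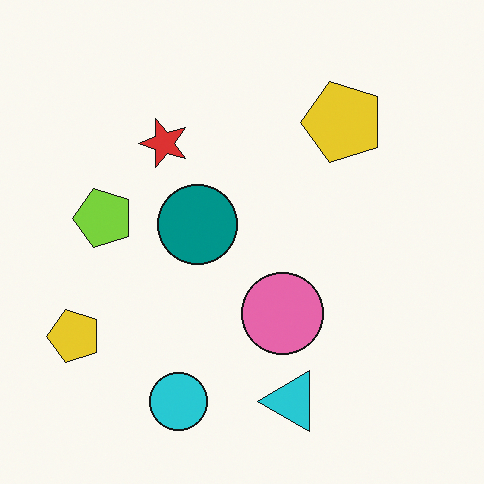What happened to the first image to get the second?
The transformation is: transposed (reflected across the top-left ↔ bottom-right diagonal).

Shapes have swapped their row and column positions — what was in the top-right is now in the bottom-left — a diagonal reflection.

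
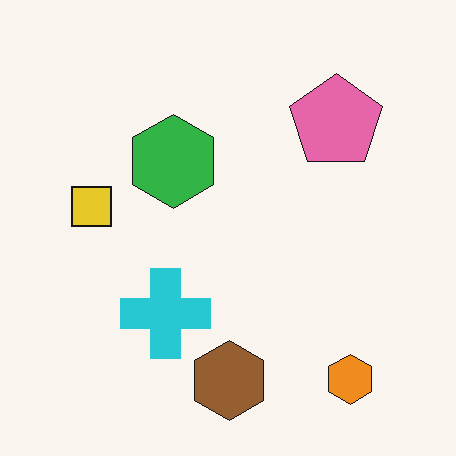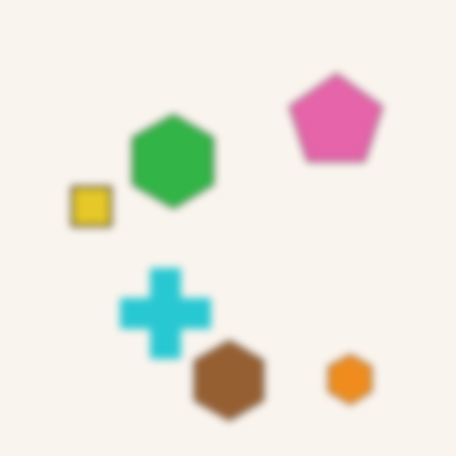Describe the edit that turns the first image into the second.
The transformation is: noticeably gaussian-blurred.

Shape edges and outlines are uniformly softened across the whole image.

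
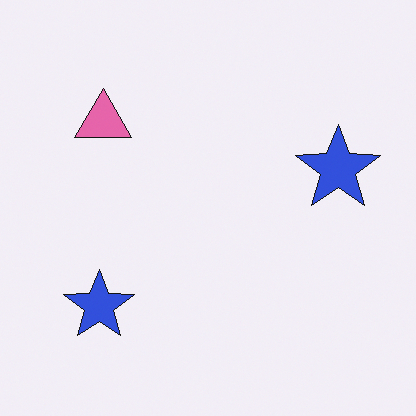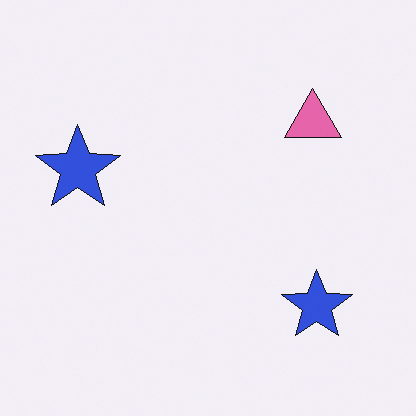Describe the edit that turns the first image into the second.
The second image is the first flipped horizontally (left ↔ right).

The pink triangle is in the top-left of the first image and the top-right of the second — shapes on opposite sides of the vertical midline have swapped in a mirror flip.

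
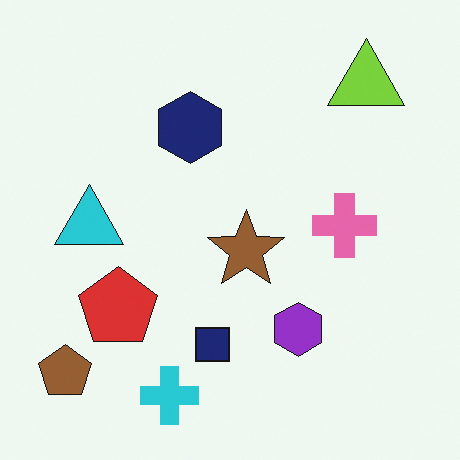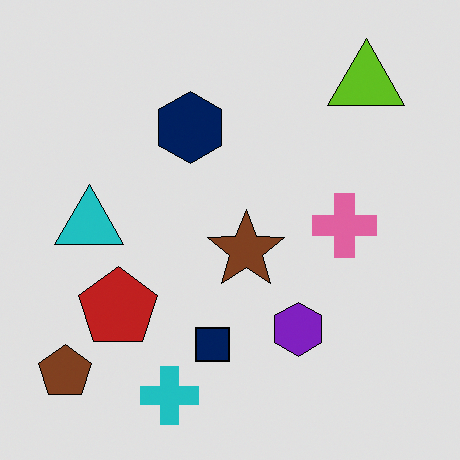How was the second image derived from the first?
The transformation is: posterized to a reduced palette.

Each flat color has snapped to a coarser quantized level — most visibly, the near-white background has dropped to a flat grey.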